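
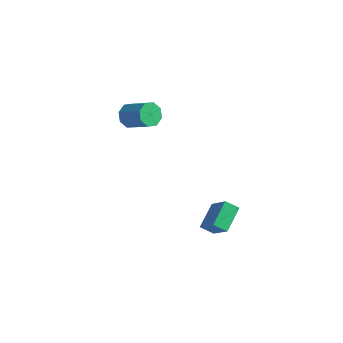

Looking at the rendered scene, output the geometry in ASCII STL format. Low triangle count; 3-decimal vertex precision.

solid 
facet normal -0.555 0.321 -0.768
outer loop
vertex 2.582 -2.884 -4.532
vertex 2.508 -1.512 -3.904
vertex 3.263 -2.664 -4.932
endloop
endfacet
facet normal 0.049 -0.908 -0.416
outer loop
vertex 4.372 -3.308 -3.396
vertex 2.582 -2.884 -4.532
vertex 3.263 -2.664 -4.932
endloop
endfacet
facet normal -0.554 0.322 -0.768
outer loop
vertex 3.263 -2.664 -4.932
vertex 2.508 -1.512 -3.904
vertex 3.19 -1.293 -4.304
endloop
endfacet
facet normal 0.831 0.268 -0.488
outer loop
vertex 3.19 -1.293 -4.304
vertex 4.372 -3.308 -3.396
vertex 3.263 -2.664 -4.932
endloop
endfacet
facet normal -0.831 -0.268 0.488
outer loop
vertex 2.582 -2.884 -4.532
vertex 3.617 -2.156 -2.368
vertex 2.508 -1.512 -3.904
endloop
endfacet
facet normal 0.048 -0.908 -0.415
outer loop
vertex 3.69 -3.527 -2.996
vertex 2.582 -2.884 -4.532
vertex 4.372 -3.308 -3.396
endloop
endfacet
facet normal -0.831 -0.268 0.488
outer loop
vertex 3.69 -3.527 -2.996
vertex 3.617 -2.156 -2.368
vertex 2.582 -2.884 -4.532
endloop
endfacet
facet normal -0.048 0.908 0.415
outer loop
vertex 2.508 -1.512 -3.904
vertex 3.617 -2.156 -2.368
vertex 3.19 -1.293 -4.304
endloop
endfacet
facet normal 0.831 0.268 -0.487
outer loop
vertex 4.298 -1.936 -2.768
vertex 4.372 -3.308 -3.396
vertex 3.19 -1.293 -4.304
endloop
endfacet
facet normal -0.049 0.908 0.416
outer loop
vertex 3.19 -1.293 -4.304
vertex 3.617 -2.156 -2.368
vertex 4.298 -1.936 -2.768
endloop
endfacet
facet normal 0.554 -0.322 0.768
outer loop
vertex 4.298 -1.936 -2.768
vertex 3.69 -3.527 -2.996
vertex 4.372 -3.308 -3.396
endloop
endfacet
facet normal 0.555 -0.322 0.767
outer loop
vertex 3.617 -2.156 -2.368
vertex 3.69 -3.527 -2.996
vertex 4.298 -1.936 -2.768
endloop
endfacet
facet normal -0.800 0.120 -0.588
outer loop
vertex -3.386 1.326 -2.253
vertex -3.798 0.896 -1.781
vertex -3.645 1.639 -1.837
endloop
endfacet
facet normal 0.403 0.834 -0.377
outer loop
vertex -3.386 1.326 -2.253
vertex -3.645 1.639 -1.837
vertex -1.97 1.113 -1.212
endloop
endfacet
facet normal 0.403 0.834 -0.377
outer loop
vertex -1.97 1.113 -1.212
vertex -3.645 1.639 -1.837
vertex -2.229 1.426 -0.796
endloop
endfacet
facet normal 0.800 -0.120 0.588
outer loop
vertex -1.97 1.113 -1.212
vertex -2.229 1.426 -0.796
vertex -2.382 0.684 -0.739
endloop
endfacet
facet normal -0.799 0.120 -0.589
outer loop
vertex -3.645 1.639 -1.837
vertex -3.798 0.896 -1.781
vertex -3.994 1.517 -1.388
endloop
endfacet
facet normal -0.030 0.970 0.240
outer loop
vertex -3.645 1.639 -1.837
vertex -3.994 1.517 -1.388
vertex -2.229 1.426 -0.796
endloop
endfacet
facet normal -0.030 0.970 0.240
outer loop
vertex -2.229 1.426 -0.796
vertex -3.994 1.517 -1.388
vertex -2.578 1.304 -0.346
endloop
endfacet
facet normal 0.800 -0.120 0.588
outer loop
vertex -2.229 1.426 -0.796
vertex -2.578 1.304 -0.346
vertex -2.382 0.684 -0.739
endloop
endfacet
facet normal -0.800 0.120 -0.588
outer loop
vertex -3.994 1.517 -1.388
vertex -3.798 0.896 -1.781
vertex -4.228 1.031 -1.169
endloop
endfacet
facet normal -0.446 0.537 0.716
outer loop
vertex -3.994 1.517 -1.388
vertex -4.228 1.031 -1.169
vertex -2.578 1.304 -0.346
endloop
endfacet
facet normal -0.446 0.538 0.715
outer loop
vertex -2.578 1.304 -0.346
vertex -4.228 1.031 -1.169
vertex -2.812 0.819 -0.127
endloop
endfacet
facet normal 0.800 -0.120 0.588
outer loop
vertex -2.578 1.304 -0.346
vertex -2.812 0.819 -0.127
vertex -2.382 0.684 -0.739
endloop
endfacet
facet normal -0.800 0.119 -0.588
outer loop
vertex -4.228 1.031 -1.169
vertex -3.798 0.896 -1.781
vertex -4.21 0.467 -1.308
endloop
endfacet
facet normal -0.600 -0.209 0.772
outer loop
vertex -4.228 1.031 -1.169
vertex -4.21 0.467 -1.308
vertex -2.812 0.819 -0.127
endloop
endfacet
facet normal -0.599 -0.210 0.772
outer loop
vertex -2.812 0.819 -0.127
vertex -4.21 0.467 -1.308
vertex -2.794 0.254 -0.267
endloop
endfacet
facet normal 0.800 -0.120 0.588
outer loop
vertex -2.812 0.819 -0.127
vertex -2.794 0.254 -0.267
vertex -2.382 0.684 -0.739
endloop
endfacet
facet normal -0.800 0.120 -0.588
outer loop
vertex -4.21 0.467 -1.308
vertex -3.798 0.896 -1.781
vertex -3.951 0.154 -1.724
endloop
endfacet
facet normal -0.403 -0.834 0.377
outer loop
vertex -4.21 0.467 -1.308
vertex -3.951 0.154 -1.724
vertex -2.794 0.254 -0.267
endloop
endfacet
facet normal -0.403 -0.834 0.377
outer loop
vertex -2.794 0.254 -0.267
vertex -3.951 0.154 -1.724
vertex -2.535 -0.059 -0.683
endloop
endfacet
facet normal 0.800 -0.120 0.588
outer loop
vertex -2.794 0.254 -0.267
vertex -2.535 -0.059 -0.683
vertex -2.382 0.684 -0.739
endloop
endfacet
facet normal -0.800 0.120 -0.588
outer loop
vertex -3.951 0.154 -1.724
vertex -3.798 0.896 -1.781
vertex -3.602 0.276 -2.174
endloop
endfacet
facet normal 0.030 -0.970 -0.240
outer loop
vertex -3.951 0.154 -1.724
vertex -3.602 0.276 -2.174
vertex -2.535 -0.059 -0.683
endloop
endfacet
facet normal 0.031 -0.970 -0.240
outer loop
vertex -2.535 -0.059 -0.683
vertex -3.602 0.276 -2.174
vertex -2.186 0.063 -1.132
endloop
endfacet
facet normal 0.799 -0.120 0.589
outer loop
vertex -2.535 -0.059 -0.683
vertex -2.186 0.063 -1.132
vertex -2.382 0.684 -0.739
endloop
endfacet
facet normal -0.800 0.120 -0.588
outer loop
vertex -3.602 0.276 -2.174
vertex -3.798 0.896 -1.781
vertex -3.368 0.761 -2.393
endloop
endfacet
facet normal 0.446 -0.538 -0.716
outer loop
vertex -3.602 0.276 -2.174
vertex -3.368 0.761 -2.393
vertex -2.186 0.063 -1.132
endloop
endfacet
facet normal 0.446 -0.537 -0.716
outer loop
vertex -2.186 0.063 -1.132
vertex -3.368 0.761 -2.393
vertex -1.952 0.549 -1.351
endloop
endfacet
facet normal 0.800 -0.120 0.588
outer loop
vertex -2.186 0.063 -1.132
vertex -1.952 0.549 -1.351
vertex -2.382 0.684 -0.739
endloop
endfacet
facet normal -0.800 0.120 -0.588
outer loop
vertex -3.368 0.761 -2.393
vertex -3.798 0.896 -1.781
vertex -3.386 1.326 -2.253
endloop
endfacet
facet normal 0.600 0.210 -0.772
outer loop
vertex -3.368 0.761 -2.393
vertex -3.386 1.326 -2.253
vertex -1.952 0.549 -1.351
endloop
endfacet
facet normal 0.599 0.210 -0.773
outer loop
vertex -1.952 0.549 -1.351
vertex -3.386 1.326 -2.253
vertex -1.97 1.113 -1.212
endloop
endfacet
facet normal 0.800 -0.119 0.588
outer loop
vertex -1.952 0.549 -1.351
vertex -1.97 1.113 -1.212
vertex -2.382 0.684 -0.739
endloop
endfacet

endsolid


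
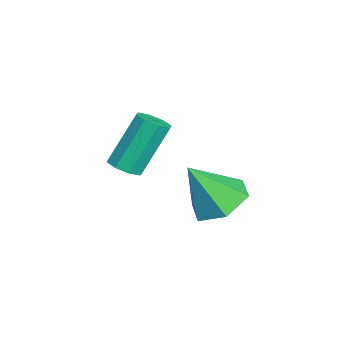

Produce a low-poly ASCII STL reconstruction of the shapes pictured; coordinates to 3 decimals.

solid 
facet normal 0.263 -0.425 -0.866
outer loop
vertex 1.102 -0.161 -2.345
vertex 0.485 -0.339 -2.445
vertex 0.842 0.183 -2.593
endloop
endfacet
facet normal 0.811 0.584 -0.040
outer loop
vertex 1.102 -0.161 -2.345
vertex 0.842 0.183 -2.593
vertex 0.532 0.758 -0.475
endloop
endfacet
facet normal 0.811 0.584 -0.040
outer loop
vertex 0.532 0.758 -0.475
vertex 0.842 0.183 -2.593
vertex 0.272 1.102 -0.723
endloop
endfacet
facet normal -0.264 0.425 0.866
outer loop
vertex 0.532 0.758 -0.475
vertex 0.272 1.102 -0.723
vertex -0.085 0.579 -0.575
endloop
endfacet
facet normal 0.263 -0.425 -0.866
outer loop
vertex 0.842 0.183 -2.593
vertex 0.485 -0.339 -2.445
vertex 0.373 0.221 -2.754
endloop
endfacet
facet normal 0.204 0.902 -0.381
outer loop
vertex 0.842 0.183 -2.593
vertex 0.373 0.221 -2.754
vertex 0.272 1.102 -0.723
endloop
endfacet
facet normal 0.205 0.902 -0.381
outer loop
vertex 0.272 1.102 -0.723
vertex 0.373 0.221 -2.754
vertex -0.197 1.14 -0.885
endloop
endfacet
facet normal -0.264 0.425 0.865
outer loop
vertex 0.272 1.102 -0.723
vertex -0.197 1.14 -0.885
vertex -0.085 0.579 -0.575
endloop
endfacet
facet normal 0.265 -0.425 -0.866
outer loop
vertex 0.373 0.221 -2.754
vertex 0.485 -0.339 -2.445
vertex -0.03 -0.069 -2.735
endloop
endfacet
facet normal -0.521 0.692 -0.499
outer loop
vertex 0.373 0.221 -2.754
vertex -0.03 -0.069 -2.735
vertex -0.197 1.14 -0.885
endloop
endfacet
facet normal -0.523 0.691 -0.499
outer loop
vertex -0.197 1.14 -0.885
vertex -0.03 -0.069 -2.735
vertex -0.601 0.849 -0.865
endloop
endfacet
facet normal -0.264 0.426 0.866
outer loop
vertex -0.197 1.14 -0.885
vertex -0.601 0.849 -0.865
vertex -0.085 0.579 -0.575
endloop
endfacet
facet normal 0.264 -0.426 -0.865
outer loop
vertex -0.03 -0.069 -2.735
vertex 0.485 -0.339 -2.445
vertex -0.132 -0.518 -2.545
endloop
endfacet
facet normal -0.943 0.076 -0.325
outer loop
vertex -0.03 -0.069 -2.735
vertex -0.132 -0.518 -2.545
vertex -0.601 0.849 -0.865
endloop
endfacet
facet normal -0.943 0.075 -0.324
outer loop
vertex -0.601 0.849 -0.865
vertex -0.132 -0.518 -2.545
vertex -0.702 0.401 -0.675
endloop
endfacet
facet normal -0.263 0.426 0.865
outer loop
vertex -0.601 0.849 -0.865
vertex -0.702 0.401 -0.675
vertex -0.085 0.579 -0.575
endloop
endfacet
facet normal 0.264 -0.425 -0.866
outer loop
vertex -0.132 -0.518 -2.545
vertex 0.485 -0.339 -2.445
vertex 0.128 -0.862 -2.297
endloop
endfacet
facet normal -0.811 -0.584 0.040
outer loop
vertex -0.132 -0.518 -2.545
vertex 0.128 -0.862 -2.297
vertex -0.702 0.401 -0.675
endloop
endfacet
facet normal -0.811 -0.584 0.040
outer loop
vertex -0.702 0.401 -0.675
vertex 0.128 -0.862 -2.297
vertex -0.442 0.057 -0.427
endloop
endfacet
facet normal -0.263 0.425 0.866
outer loop
vertex -0.702 0.401 -0.675
vertex -0.442 0.057 -0.427
vertex -0.085 0.579 -0.575
endloop
endfacet
facet normal 0.264 -0.425 -0.865
outer loop
vertex 0.128 -0.862 -2.297
vertex 0.485 -0.339 -2.445
vertex 0.597 -0.9 -2.135
endloop
endfacet
facet normal -0.205 -0.902 0.381
outer loop
vertex 0.128 -0.862 -2.297
vertex 0.597 -0.9 -2.135
vertex -0.442 0.057 -0.427
endloop
endfacet
facet normal -0.204 -0.902 0.381
outer loop
vertex -0.442 0.057 -0.427
vertex 0.597 -0.9 -2.135
vertex 0.027 0.019 -0.266
endloop
endfacet
facet normal -0.263 0.425 0.866
outer loop
vertex -0.442 0.057 -0.427
vertex 0.027 0.019 -0.266
vertex -0.085 0.579 -0.575
endloop
endfacet
facet normal 0.264 -0.426 -0.866
outer loop
vertex 0.597 -0.9 -2.135
vertex 0.485 -0.339 -2.445
vertex 1.001 -0.609 -2.155
endloop
endfacet
facet normal 0.523 -0.691 0.499
outer loop
vertex 0.597 -0.9 -2.135
vertex 1.001 -0.609 -2.155
vertex 0.027 0.019 -0.266
endloop
endfacet
facet normal 0.522 -0.692 0.499
outer loop
vertex 0.027 0.019 -0.266
vertex 1.001 -0.609 -2.155
vertex 0.43 0.309 -0.285
endloop
endfacet
facet normal -0.265 0.425 0.866
outer loop
vertex 0.027 0.019 -0.266
vertex 0.43 0.309 -0.285
vertex -0.085 0.579 -0.575
endloop
endfacet
facet normal 0.263 -0.426 -0.865
outer loop
vertex 1.001 -0.609 -2.155
vertex 0.485 -0.339 -2.445
vertex 1.102 -0.161 -2.345
endloop
endfacet
facet normal 0.943 -0.075 0.325
outer loop
vertex 1.001 -0.609 -2.155
vertex 1.102 -0.161 -2.345
vertex 0.43 0.309 -0.285
endloop
endfacet
facet normal 0.943 -0.077 0.325
outer loop
vertex 0.43 0.309 -0.285
vertex 1.102 -0.161 -2.345
vertex 0.532 0.758 -0.475
endloop
endfacet
facet normal -0.264 0.426 0.865
outer loop
vertex 0.43 0.309 -0.285
vertex 0.532 0.758 -0.475
vertex -0.085 0.579 -0.575
endloop
endfacet
facet normal -0.124 0.525 -0.842
outer loop
vertex 4.514 2.952 -2.037
vertex 3.473 2.756 -2.006
vertex 3.865 3.617 -1.527
endloop
endfacet
facet normal 0.757 0.288 0.587
outer loop
vertex 4.514 2.952 -2.037
vertex 3.865 3.617 -1.527
vertex 3.707 1.764 -0.414
endloop
endfacet
facet normal -0.124 0.525 -0.842
outer loop
vertex 3.865 3.617 -1.527
vertex 3.473 2.756 -2.006
vertex 2.824 3.421 -1.496
endloop
endfacet
facet normal -0.072 0.518 0.852
outer loop
vertex 3.865 3.617 -1.527
vertex 2.824 3.421 -1.496
vertex 3.707 1.764 -0.414
endloop
endfacet
facet normal -0.124 0.525 -0.842
outer loop
vertex 2.824 3.421 -1.496
vertex 3.473 2.756 -2.006
vertex 2.432 2.56 -1.975
endloop
endfacet
facet normal -0.774 0.001 0.633
outer loop
vertex 2.824 3.421 -1.496
vertex 2.432 2.56 -1.975
vertex 3.707 1.764 -0.414
endloop
endfacet
facet normal -0.124 0.525 -0.842
outer loop
vertex 2.432 2.56 -1.975
vertex 3.473 2.756 -2.006
vertex 3.081 1.895 -2.485
endloop
endfacet
facet normal -0.648 -0.747 0.149
outer loop
vertex 2.432 2.56 -1.975
vertex 3.081 1.895 -2.485
vertex 3.707 1.764 -0.414
endloop
endfacet
facet normal -0.124 0.525 -0.842
outer loop
vertex 3.081 1.895 -2.485
vertex 3.473 2.756 -2.006
vertex 4.123 2.091 -2.516
endloop
endfacet
facet normal 0.180 -0.977 -0.116
outer loop
vertex 3.081 1.895 -2.485
vertex 4.123 2.091 -2.516
vertex 3.707 1.764 -0.414
endloop
endfacet
facet normal -0.124 0.525 -0.842
outer loop
vertex 4.123 2.091 -2.516
vertex 3.473 2.756 -2.006
vertex 4.514 2.952 -2.037
endloop
endfacet
facet normal 0.883 -0.458 0.103
outer loop
vertex 4.123 2.091 -2.516
vertex 4.514 2.952 -2.037
vertex 3.707 1.764 -0.414
endloop
endfacet

endsolid


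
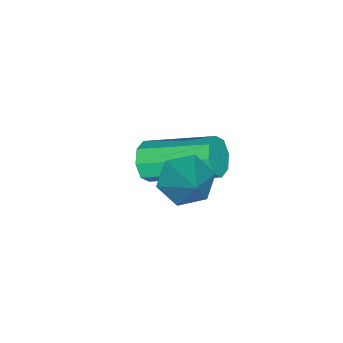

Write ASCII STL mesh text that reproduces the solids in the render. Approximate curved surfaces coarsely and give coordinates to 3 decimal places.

solid 
facet normal 0.228 -0.898 -0.377
outer loop
vertex 0.525 -2.497 -1.922
vertex 0.213 -2.761 -1.482
vertex 0.084 -2.562 -2.034
endloop
endfacet
facet normal 0.165 0.417 -0.894
outer loop
vertex 0.525 -2.497 -1.922
vertex 0.084 -2.562 -2.034
vertex 0.06 -0.675 -1.157
endloop
endfacet
facet normal 0.165 0.417 -0.894
outer loop
vertex 0.06 -0.675 -1.157
vertex 0.084 -2.562 -2.034
vertex -0.381 -0.74 -1.269
endloop
endfacet
facet normal -0.228 0.898 0.377
outer loop
vertex 0.06 -0.675 -1.157
vertex -0.381 -0.74 -1.269
vertex -0.253 -0.939 -0.718
endloop
endfacet
facet normal 0.229 -0.897 -0.377
outer loop
vertex 0.084 -2.562 -2.034
vertex 0.213 -2.761 -1.482
vertex -0.281 -2.744 -1.823
endloop
endfacet
facet normal -0.562 0.194 -0.804
outer loop
vertex 0.084 -2.562 -2.034
vertex -0.281 -2.744 -1.823
vertex -0.381 -0.74 -1.269
endloop
endfacet
facet normal -0.562 0.194 -0.804
outer loop
vertex -0.381 -0.74 -1.269
vertex -0.281 -2.744 -1.823
vertex -0.746 -0.922 -1.058
endloop
endfacet
facet normal -0.229 0.897 0.377
outer loop
vertex -0.381 -0.74 -1.269
vertex -0.746 -0.922 -1.058
vertex -0.253 -0.939 -0.718
endloop
endfacet
facet normal 0.230 -0.897 -0.378
outer loop
vertex -0.281 -2.744 -1.823
vertex 0.213 -2.761 -1.482
vertex -0.357 -2.936 -1.413
endloop
endfacet
facet normal -0.959 -0.142 -0.244
outer loop
vertex -0.281 -2.744 -1.823
vertex -0.357 -2.936 -1.413
vertex -0.746 -0.922 -1.058
endloop
endfacet
facet normal -0.959 -0.142 -0.244
outer loop
vertex -0.746 -0.922 -1.058
vertex -0.357 -2.936 -1.413
vertex -0.822 -1.114 -0.648
endloop
endfacet
facet normal -0.229 0.897 0.378
outer loop
vertex -0.746 -0.922 -1.058
vertex -0.822 -1.114 -0.648
vertex -0.253 -0.939 -0.718
endloop
endfacet
facet normal 0.230 -0.898 -0.376
outer loop
vertex -0.357 -2.936 -1.413
vertex 0.213 -2.761 -1.482
vertex -0.1 -3.025 -1.043
endloop
endfacet
facet normal -0.796 -0.395 0.458
outer loop
vertex -0.357 -2.936 -1.413
vertex -0.1 -3.025 -1.043
vertex -0.822 -1.114 -0.648
endloop
endfacet
facet normal -0.796 -0.395 0.458
outer loop
vertex -0.822 -1.114 -0.648
vertex -0.1 -3.025 -1.043
vertex -0.565 -1.203 -0.278
endloop
endfacet
facet normal -0.230 0.898 0.376
outer loop
vertex -0.822 -1.114 -0.648
vertex -0.565 -1.203 -0.278
vertex -0.253 -0.939 -0.718
endloop
endfacet
facet normal 0.228 -0.898 -0.377
outer loop
vertex -0.1 -3.025 -1.043
vertex 0.213 -2.761 -1.482
vertex 0.341 -2.96 -0.931
endloop
endfacet
facet normal -0.165 -0.417 0.894
outer loop
vertex -0.1 -3.025 -1.043
vertex 0.341 -2.96 -0.931
vertex -0.565 -1.203 -0.278
endloop
endfacet
facet normal -0.165 -0.417 0.894
outer loop
vertex -0.565 -1.203 -0.278
vertex 0.341 -2.96 -0.931
vertex -0.124 -1.138 -0.166
endloop
endfacet
facet normal -0.228 0.898 0.377
outer loop
vertex -0.565 -1.203 -0.278
vertex -0.124 -1.138 -0.166
vertex -0.253 -0.939 -0.718
endloop
endfacet
facet normal 0.229 -0.897 -0.377
outer loop
vertex 0.341 -2.96 -0.931
vertex 0.213 -2.761 -1.482
vertex 0.706 -2.778 -1.142
endloop
endfacet
facet normal 0.562 -0.194 0.804
outer loop
vertex 0.341 -2.96 -0.931
vertex 0.706 -2.778 -1.142
vertex -0.124 -1.138 -0.166
endloop
endfacet
facet normal 0.562 -0.194 0.804
outer loop
vertex -0.124 -1.138 -0.166
vertex 0.706 -2.778 -1.142
vertex 0.241 -0.956 -0.377
endloop
endfacet
facet normal -0.229 0.897 0.377
outer loop
vertex -0.124 -1.138 -0.166
vertex 0.241 -0.956 -0.377
vertex -0.253 -0.939 -0.718
endloop
endfacet
facet normal 0.229 -0.897 -0.378
outer loop
vertex 0.706 -2.778 -1.142
vertex 0.213 -2.761 -1.482
vertex 0.782 -2.586 -1.552
endloop
endfacet
facet normal 0.959 0.142 0.244
outer loop
vertex 0.706 -2.778 -1.142
vertex 0.782 -2.586 -1.552
vertex 0.241 -0.956 -0.377
endloop
endfacet
facet normal 0.959 0.142 0.244
outer loop
vertex 0.241 -0.956 -0.377
vertex 0.782 -2.586 -1.552
vertex 0.317 -0.764 -0.787
endloop
endfacet
facet normal -0.230 0.897 0.378
outer loop
vertex 0.241 -0.956 -0.377
vertex 0.317 -0.764 -0.787
vertex -0.253 -0.939 -0.718
endloop
endfacet
facet normal 0.230 -0.898 -0.376
outer loop
vertex 0.782 -2.586 -1.552
vertex 0.213 -2.761 -1.482
vertex 0.525 -2.497 -1.922
endloop
endfacet
facet normal 0.796 0.395 -0.458
outer loop
vertex 0.782 -2.586 -1.552
vertex 0.525 -2.497 -1.922
vertex 0.317 -0.764 -0.787
endloop
endfacet
facet normal 0.796 0.395 -0.458
outer loop
vertex 0.317 -0.764 -0.787
vertex 0.525 -2.497 -1.922
vertex 0.06 -0.675 -1.157
endloop
endfacet
facet normal -0.230 0.898 0.376
outer loop
vertex 0.317 -0.764 -0.787
vertex 0.06 -0.675 -1.157
vertex -0.253 -0.939 -0.718
endloop
endfacet
facet normal -0.580 -0.498 -0.645
outer loop
vertex 2.745 -0.404 0.477
vertex 2.234 -0.461 0.981
vertex 2.241 0.106 0.537
endloop
endfacet
facet normal 0.597 0.646 -0.475
outer loop
vertex 2.745 -0.404 0.477
vertex 2.241 0.106 0.537
vertex 3.166 0.341 2.019
endloop
endfacet
facet normal -0.579 -0.498 -0.646
outer loop
vertex 2.241 0.106 0.537
vertex 2.234 -0.461 0.981
vertex 1.729 0.049 1.04
endloop
endfacet
facet normal -0.163 0.985 -0.054
outer loop
vertex 2.241 0.106 0.537
vertex 1.729 0.049 1.04
vertex 3.166 0.341 2.019
endloop
endfacet
facet normal -0.579 -0.499 -0.645
outer loop
vertex 1.729 0.049 1.04
vertex 2.234 -0.461 0.981
vertex 1.722 -0.517 1.484
endloop
endfacet
facet normal -0.551 0.519 0.653
outer loop
vertex 1.729 0.049 1.04
vertex 1.722 -0.517 1.484
vertex 3.166 0.341 2.019
endloop
endfacet
facet normal -0.580 -0.497 -0.645
outer loop
vertex 1.722 -0.517 1.484
vertex 2.234 -0.461 0.981
vertex 2.226 -1.028 1.425
endloop
endfacet
facet normal -0.179 -0.285 0.941
outer loop
vertex 1.722 -0.517 1.484
vertex 2.226 -1.028 1.425
vertex 3.166 0.341 2.019
endloop
endfacet
facet normal -0.580 -0.497 -0.645
outer loop
vertex 2.226 -1.028 1.425
vertex 2.234 -0.461 0.981
vertex 2.738 -0.971 0.921
endloop
endfacet
facet normal 0.582 -0.625 0.520
outer loop
vertex 2.226 -1.028 1.425
vertex 2.738 -0.971 0.921
vertex 3.166 0.341 2.019
endloop
endfacet
facet normal -0.580 -0.498 -0.645
outer loop
vertex 2.738 -0.971 0.921
vertex 2.234 -0.461 0.981
vertex 2.745 -0.404 0.477
endloop
endfacet
facet normal 0.969 -0.159 -0.188
outer loop
vertex 2.738 -0.971 0.921
vertex 2.745 -0.404 0.477
vertex 3.166 0.341 2.019
endloop
endfacet

endsolid


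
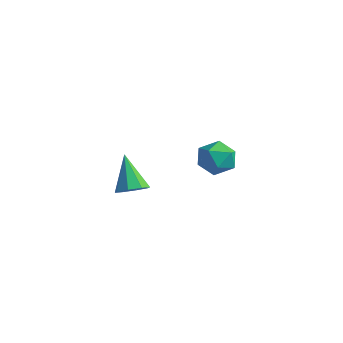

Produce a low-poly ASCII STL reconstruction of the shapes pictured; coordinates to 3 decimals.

solid 
facet normal 0.526 -0.215 -0.823
outer loop
vertex -1.7 -3.063 -2.94
vertex -2.413 -3.038 -3.402
vertex -1.823 -2.469 -3.174
endloop
endfacet
facet normal 0.595 0.398 0.698
outer loop
vertex -1.7 -3.063 -2.94
vertex -1.823 -2.469 -3.174
vertex -3.527 -2.582 -1.658
endloop
endfacet
facet normal 0.526 -0.215 -0.823
outer loop
vertex -1.823 -2.469 -3.174
vertex -2.413 -3.038 -3.402
vertex -2.292 -2.208 -3.542
endloop
endfacet
facet normal 0.241 0.910 0.338
outer loop
vertex -1.823 -2.469 -3.174
vertex -2.292 -2.208 -3.542
vertex -3.527 -2.582 -1.658
endloop
endfacet
facet normal 0.526 -0.215 -0.822
outer loop
vertex -2.292 -2.208 -3.542
vertex -2.413 -3.038 -3.402
vertex -2.831 -2.433 -3.828
endloop
endfacet
facet normal -0.361 0.931 -0.052
outer loop
vertex -2.292 -2.208 -3.542
vertex -2.831 -2.433 -3.828
vertex -3.527 -2.582 -1.658
endloop
endfacet
facet normal 0.527 -0.215 -0.822
outer loop
vertex -2.831 -2.433 -3.828
vertex -2.413 -3.038 -3.402
vertex -3.125 -3.012 -3.865
endloop
endfacet
facet normal -0.858 0.451 -0.244
outer loop
vertex -2.831 -2.433 -3.828
vertex -3.125 -3.012 -3.865
vertex -3.527 -2.582 -1.658
endloop
endfacet
facet normal 0.527 -0.216 -0.822
outer loop
vertex -3.125 -3.012 -3.865
vertex -2.413 -3.038 -3.402
vertex -3.002 -3.606 -3.63
endloop
endfacet
facet normal -0.960 -0.249 -0.126
outer loop
vertex -3.125 -3.012 -3.865
vertex -3.002 -3.606 -3.63
vertex -3.527 -2.582 -1.658
endloop
endfacet
facet normal 0.525 -0.214 -0.824
outer loop
vertex -3.002 -3.606 -3.63
vertex -2.413 -3.038 -3.402
vertex -2.533 -3.867 -3.263
endloop
endfacet
facet normal -0.606 -0.760 0.234
outer loop
vertex -3.002 -3.606 -3.63
vertex -2.533 -3.867 -3.263
vertex -3.527 -2.582 -1.658
endloop
endfacet
facet normal 0.526 -0.214 -0.823
outer loop
vertex -2.533 -3.867 -3.263
vertex -2.413 -3.038 -3.402
vertex -1.994 -3.643 -2.977
endloop
endfacet
facet normal -0.005 -0.782 0.623
outer loop
vertex -2.533 -3.867 -3.263
vertex -1.994 -3.643 -2.977
vertex -3.527 -2.582 -1.658
endloop
endfacet
facet normal 0.526 -0.214 -0.823
outer loop
vertex -1.994 -3.643 -2.977
vertex -2.413 -3.038 -3.402
vertex -1.7 -3.063 -2.94
endloop
endfacet
facet normal 0.493 -0.302 0.816
outer loop
vertex -1.994 -3.643 -2.977
vertex -1.7 -3.063 -2.94
vertex -3.527 -2.582 -1.658
endloop
endfacet
facet normal -0.327 0.811 0.485
outer loop
vertex -4.194 3.746 -3.823
vertex -3.586 3.453 -2.923
vertex -3.135 4.11 -3.718
endloop
endfacet
facet normal -0.298 0.929 -0.218
outer loop
vertex -4.194 3.746 -3.823
vertex -3.135 4.11 -3.718
vertex -3.511 3.755 -4.717
endloop
endfacet
facet normal -0.713 0.446 -0.541
outer loop
vertex -4.194 3.746 -3.823
vertex -3.511 3.755 -4.717
vertex -4.194 2.878 -4.539
endloop
endfacet
facet normal -0.999 0.030 -0.036
outer loop
vertex -4.194 3.746 -3.823
vertex -4.194 2.878 -4.539
vertex -4.24 2.692 -3.431
endloop
endfacet
facet normal -0.761 0.255 0.597
outer loop
vertex -4.194 3.746 -3.823
vertex -4.24 2.692 -3.431
vertex -3.586 3.453 -2.923
endloop
endfacet
facet normal 0.374 0.820 -0.432
outer loop
vertex -3.511 3.755 -4.717
vertex -3.135 4.11 -3.718
vertex -2.48 3.468 -4.369
endloop
endfacet
facet normal 0.326 0.629 0.705
outer loop
vertex -3.135 4.11 -3.718
vertex -3.586 3.453 -2.923
vertex -2.526 3.282 -3.261
endloop
endfacet
facet normal -0.375 -0.270 0.887
outer loop
vertex -3.586 3.453 -2.923
vertex -4.24 2.692 -3.431
vertex -3.209 2.405 -3.083
endloop
endfacet
facet normal -0.760 -0.635 -0.138
outer loop
vertex -4.24 2.692 -3.431
vertex -4.194 2.878 -4.539
vertex -3.585 2.05 -4.082
endloop
endfacet
facet normal -0.298 0.038 -0.954
outer loop
vertex -4.194 2.878 -4.539
vertex -3.511 3.755 -4.717
vertex -3.134 2.707 -4.877
endloop
endfacet
facet normal 0.999 -0.030 0.036
outer loop
vertex -2.526 2.414 -3.977
vertex -2.48 3.468 -4.369
vertex -2.526 3.282 -3.261
endloop
endfacet
facet normal 0.713 -0.446 0.541
outer loop
vertex -2.526 2.414 -3.977
vertex -2.526 3.282 -3.261
vertex -3.209 2.405 -3.083
endloop
endfacet
facet normal 0.298 -0.929 0.218
outer loop
vertex -2.526 2.414 -3.977
vertex -3.209 2.405 -3.083
vertex -3.585 2.05 -4.082
endloop
endfacet
facet normal 0.327 -0.811 -0.485
outer loop
vertex -2.526 2.414 -3.977
vertex -3.585 2.05 -4.082
vertex -3.134 2.707 -4.877
endloop
endfacet
facet normal 0.761 -0.255 -0.597
outer loop
vertex -2.526 2.414 -3.977
vertex -3.134 2.707 -4.877
vertex -2.48 3.468 -4.369
endloop
endfacet
facet normal 0.760 0.635 0.138
outer loop
vertex -2.526 3.282 -3.261
vertex -2.48 3.468 -4.369
vertex -3.135 4.11 -3.718
endloop
endfacet
facet normal 0.298 -0.038 0.954
outer loop
vertex -3.209 2.405 -3.083
vertex -2.526 3.282 -3.261
vertex -3.586 3.453 -2.923
endloop
endfacet
facet normal -0.374 -0.820 0.432
outer loop
vertex -3.585 2.05 -4.082
vertex -3.209 2.405 -3.083
vertex -4.24 2.692 -3.431
endloop
endfacet
facet normal -0.326 -0.629 -0.705
outer loop
vertex -3.134 2.707 -4.877
vertex -3.585 2.05 -4.082
vertex -4.194 2.878 -4.539
endloop
endfacet
facet normal 0.375 0.270 -0.887
outer loop
vertex -2.48 3.468 -4.369
vertex -3.134 2.707 -4.877
vertex -3.511 3.755 -4.717
endloop
endfacet

endsolid


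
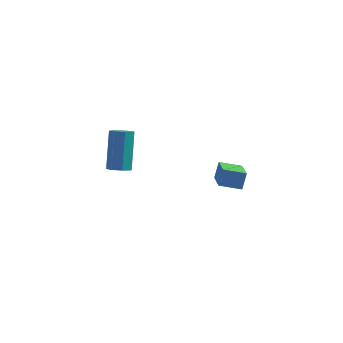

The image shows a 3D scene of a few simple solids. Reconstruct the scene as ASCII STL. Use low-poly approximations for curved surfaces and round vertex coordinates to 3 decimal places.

solid 
facet normal 0.095 -0.417 -0.904
outer loop
vertex -2.291 1.316 2.041
vertex -2.836 1.344 1.971
vertex -2.453 1.717 1.839
endloop
endfacet
facet normal 0.936 0.347 -0.062
outer loop
vertex -2.291 1.316 2.041
vertex -2.453 1.717 1.839
vertex -2.479 2.147 3.839
endloop
endfacet
facet normal 0.935 0.349 -0.063
outer loop
vertex -2.479 2.147 3.839
vertex -2.453 1.717 1.839
vertex -2.642 2.548 3.637
endloop
endfacet
facet normal -0.094 0.417 0.904
outer loop
vertex -2.479 2.147 3.839
vertex -2.642 2.548 3.637
vertex -3.024 2.176 3.769
endloop
endfacet
facet normal 0.095 -0.418 -0.904
outer loop
vertex -2.453 1.717 1.839
vertex -2.836 1.344 1.971
vertex -2.903 1.837 1.736
endloop
endfacet
facet normal 0.318 0.873 -0.370
outer loop
vertex -2.453 1.717 1.839
vertex -2.903 1.837 1.736
vertex -2.642 2.548 3.637
endloop
endfacet
facet normal 0.318 0.873 -0.370
outer loop
vertex -2.642 2.548 3.637
vertex -2.903 1.837 1.736
vertex -3.092 2.668 3.534
endloop
endfacet
facet normal -0.095 0.418 0.903
outer loop
vertex -2.642 2.548 3.637
vertex -3.092 2.668 3.534
vertex -3.024 2.176 3.769
endloop
endfacet
facet normal 0.095 -0.418 -0.904
outer loop
vertex -2.903 1.837 1.736
vertex -2.836 1.344 1.971
vertex -3.303 1.586 1.81
endloop
endfacet
facet normal -0.539 0.741 -0.399
outer loop
vertex -2.903 1.837 1.736
vertex -3.303 1.586 1.81
vertex -3.092 2.668 3.534
endloop
endfacet
facet normal -0.539 0.742 -0.400
outer loop
vertex -3.092 2.668 3.534
vertex -3.303 1.586 1.81
vertex -3.491 2.418 3.608
endloop
endfacet
facet normal -0.095 0.418 0.903
outer loop
vertex -3.092 2.668 3.534
vertex -3.491 2.418 3.608
vertex -3.024 2.176 3.769
endloop
endfacet
facet normal 0.095 -0.417 -0.904
outer loop
vertex -3.303 1.586 1.81
vertex -2.836 1.344 1.971
vertex -3.35 1.153 2.005
endloop
endfacet
facet normal -0.991 0.050 -0.127
outer loop
vertex -3.303 1.586 1.81
vertex -3.35 1.153 2.005
vertex -3.491 2.418 3.608
endloop
endfacet
facet normal -0.990 0.052 -0.128
outer loop
vertex -3.491 2.418 3.608
vertex -3.35 1.153 2.005
vertex -3.539 1.985 3.803
endloop
endfacet
facet normal -0.095 0.418 0.904
outer loop
vertex -3.491 2.418 3.608
vertex -3.539 1.985 3.803
vertex -3.024 2.176 3.769
endloop
endfacet
facet normal 0.096 -0.419 -0.903
outer loop
vertex -3.35 1.153 2.005
vertex -2.836 1.344 1.971
vertex -3.011 0.864 2.175
endloop
endfacet
facet normal -0.697 -0.676 0.240
outer loop
vertex -3.35 1.153 2.005
vertex -3.011 0.864 2.175
vertex -3.539 1.985 3.803
endloop
endfacet
facet normal -0.696 -0.677 0.241
outer loop
vertex -3.539 1.985 3.803
vertex -3.011 0.864 2.175
vertex -3.199 1.696 3.973
endloop
endfacet
facet normal -0.096 0.419 0.903
outer loop
vertex -3.539 1.985 3.803
vertex -3.199 1.696 3.973
vertex -3.024 2.176 3.769
endloop
endfacet
facet normal 0.095 -0.419 -0.903
outer loop
vertex -3.011 0.864 2.175
vertex -2.836 1.344 1.971
vertex -2.539 0.937 2.191
endloop
endfacet
facet normal 0.124 -0.896 0.427
outer loop
vertex -3.011 0.864 2.175
vertex -2.539 0.937 2.191
vertex -3.199 1.696 3.973
endloop
endfacet
facet normal 0.122 -0.896 0.427
outer loop
vertex -3.199 1.696 3.973
vertex -2.539 0.937 2.191
vertex -2.728 1.768 3.989
endloop
endfacet
facet normal -0.095 0.418 0.903
outer loop
vertex -3.199 1.696 3.973
vertex -2.728 1.768 3.989
vertex -3.024 2.176 3.769
endloop
endfacet
facet normal 0.094 -0.419 -0.903
outer loop
vertex -2.539 0.937 2.191
vertex -2.836 1.344 1.971
vertex -2.291 1.316 2.041
endloop
endfacet
facet normal 0.849 -0.440 0.293
outer loop
vertex -2.539 0.937 2.191
vertex -2.291 1.316 2.041
vertex -2.728 1.768 3.989
endloop
endfacet
facet normal 0.848 -0.441 0.293
outer loop
vertex -2.728 1.768 3.989
vertex -2.291 1.316 2.041
vertex -2.479 2.147 3.839
endloop
endfacet
facet normal -0.094 0.419 0.903
outer loop
vertex -2.728 1.768 3.989
vertex -2.479 2.147 3.839
vertex -3.024 2.176 3.769
endloop
endfacet
facet normal -0.914 -0.333 0.231
outer loop
vertex 2.369 -0.784 4.205
vertex 1.701 0.689 3.682
vertex 2.29 -1.085 3.458
endloop
endfacet
facet normal 0.393 -0.867 0.308
outer loop
vertex 3.159 -0.769 3.238
vertex 2.369 -0.784 4.205
vertex 2.29 -1.085 3.458
endloop
endfacet
facet normal -0.914 -0.333 0.230
outer loop
vertex 2.29 -1.085 3.458
vertex 1.701 0.689 3.682
vertex 1.622 0.388 2.934
endloop
endfacet
facet normal -0.098 -0.373 -0.923
outer loop
vertex 1.622 0.388 2.934
vertex 3.159 -0.769 3.238
vertex 2.29 -1.085 3.458
endloop
endfacet
facet normal 0.098 0.372 0.923
outer loop
vertex 2.369 -0.784 4.205
vertex 2.57 1.005 3.462
vertex 1.701 0.689 3.682
endloop
endfacet
facet normal 0.393 -0.867 0.307
outer loop
vertex 3.238 -0.468 3.986
vertex 2.369 -0.784 4.205
vertex 3.159 -0.769 3.238
endloop
endfacet
facet normal 0.097 0.372 0.923
outer loop
vertex 3.238 -0.468 3.986
vertex 2.57 1.005 3.462
vertex 2.369 -0.784 4.205
endloop
endfacet
facet normal -0.393 0.867 -0.307
outer loop
vertex 1.701 0.689 3.682
vertex 2.57 1.005 3.462
vertex 1.622 0.388 2.934
endloop
endfacet
facet normal -0.097 -0.372 -0.923
outer loop
vertex 2.491 0.704 2.715
vertex 3.159 -0.769 3.238
vertex 1.622 0.388 2.934
endloop
endfacet
facet normal -0.393 0.867 -0.308
outer loop
vertex 1.622 0.388 2.934
vertex 2.57 1.005 3.462
vertex 2.491 0.704 2.715
endloop
endfacet
facet normal 0.914 0.333 -0.231
outer loop
vertex 2.491 0.704 2.715
vertex 3.238 -0.468 3.986
vertex 3.159 -0.769 3.238
endloop
endfacet
facet normal 0.914 0.333 -0.231
outer loop
vertex 2.57 1.005 3.462
vertex 3.238 -0.468 3.986
vertex 2.491 0.704 2.715
endloop
endfacet

endsolid


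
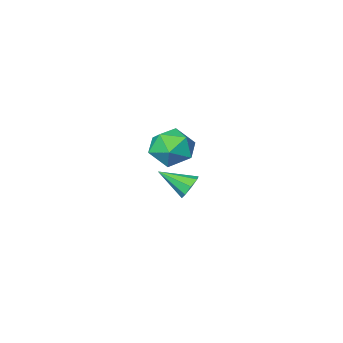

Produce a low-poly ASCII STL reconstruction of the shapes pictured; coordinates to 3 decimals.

solid 
facet normal -0.022 0.958 0.286
outer loop
vertex 2.677 4.017 3.318
vertex 2.732 3.676 4.466
vertex 3.741 3.882 3.853
endloop
endfacet
facet normal 0.290 0.890 -0.352
outer loop
vertex 2.677 4.017 3.318
vertex 3.741 3.882 3.853
vertex 3.58 3.49 2.731
endloop
endfacet
facet normal -0.177 0.581 -0.794
outer loop
vertex 2.677 4.017 3.318
vertex 3.58 3.49 2.731
vertex 2.471 3.042 2.651
endloop
endfacet
facet normal -0.778 0.458 -0.430
outer loop
vertex 2.677 4.017 3.318
vertex 2.471 3.042 2.651
vertex 1.947 3.157 3.723
endloop
endfacet
facet normal -0.682 0.691 0.238
outer loop
vertex 2.677 4.017 3.318
vertex 1.947 3.157 3.723
vertex 2.732 3.676 4.466
endloop
endfacet
facet normal 0.848 0.451 -0.279
outer loop
vertex 3.58 3.49 2.731
vertex 3.741 3.882 3.853
vertex 4.193 2.823 3.517
endloop
endfacet
facet normal 0.343 0.561 0.753
outer loop
vertex 3.741 3.882 3.853
vertex 2.732 3.676 4.466
vertex 3.669 2.938 4.589
endloop
endfacet
facet normal -0.725 0.130 0.676
outer loop
vertex 2.732 3.676 4.466
vertex 1.947 3.157 3.723
vertex 2.56 2.49 4.509
endloop
endfacet
facet normal -0.881 -0.248 -0.404
outer loop
vertex 1.947 3.157 3.723
vertex 2.471 3.042 2.651
vertex 2.399 2.098 3.387
endloop
endfacet
facet normal 0.092 -0.049 -0.995
outer loop
vertex 2.471 3.042 2.651
vertex 3.58 3.49 2.731
vertex 3.408 2.304 2.774
endloop
endfacet
facet normal 0.778 -0.458 0.430
outer loop
vertex 3.463 1.963 3.922
vertex 4.193 2.823 3.517
vertex 3.669 2.938 4.589
endloop
endfacet
facet normal 0.177 -0.581 0.794
outer loop
vertex 3.463 1.963 3.922
vertex 3.669 2.938 4.589
vertex 2.56 2.49 4.509
endloop
endfacet
facet normal -0.290 -0.890 0.352
outer loop
vertex 3.463 1.963 3.922
vertex 2.56 2.49 4.509
vertex 2.399 2.098 3.387
endloop
endfacet
facet normal 0.022 -0.958 -0.286
outer loop
vertex 3.463 1.963 3.922
vertex 2.399 2.098 3.387
vertex 3.408 2.304 2.774
endloop
endfacet
facet normal 0.682 -0.691 -0.238
outer loop
vertex 3.463 1.963 3.922
vertex 3.408 2.304 2.774
vertex 4.193 2.823 3.517
endloop
endfacet
facet normal 0.881 0.248 0.404
outer loop
vertex 3.669 2.938 4.589
vertex 4.193 2.823 3.517
vertex 3.741 3.882 3.853
endloop
endfacet
facet normal -0.092 0.049 0.995
outer loop
vertex 2.56 2.49 4.509
vertex 3.669 2.938 4.589
vertex 2.732 3.676 4.466
endloop
endfacet
facet normal -0.848 -0.451 0.279
outer loop
vertex 2.399 2.098 3.387
vertex 2.56 2.49 4.509
vertex 1.947 3.157 3.723
endloop
endfacet
facet normal -0.343 -0.561 -0.753
outer loop
vertex 3.408 2.304 2.774
vertex 2.399 2.098 3.387
vertex 2.471 3.042 2.651
endloop
endfacet
facet normal 0.725 -0.130 -0.676
outer loop
vertex 4.193 2.823 3.517
vertex 3.408 2.304 2.774
vertex 3.58 3.49 2.731
endloop
endfacet
facet normal -0.626 0.606 -0.491
outer loop
vertex -0.736 -2.428 -3.179
vertex -1.275 -2.523 -2.609
vertex -0.683 -2.017 -2.739
endloop
endfacet
facet normal 0.950 0.164 -0.267
outer loop
vertex -0.736 -2.428 -3.179
vertex -0.683 -2.017 -2.739
vertex -0.105 -3.657 -1.691
endloop
endfacet
facet normal -0.626 0.606 -0.491
outer loop
vertex -0.683 -2.017 -2.739
vertex -1.275 -2.523 -2.609
vertex -0.976 -1.902 -2.223
endloop
endfacet
facet normal 0.797 0.499 0.341
outer loop
vertex -0.683 -2.017 -2.739
vertex -0.976 -1.902 -2.223
vertex -0.105 -3.657 -1.691
endloop
endfacet
facet normal -0.626 0.606 -0.491
outer loop
vertex -0.976 -1.902 -2.223
vertex -1.275 -2.523 -2.609
vertex -1.445 -2.151 -1.933
endloop
endfacet
facet normal 0.310 0.413 0.856
outer loop
vertex -0.976 -1.902 -2.223
vertex -1.445 -2.151 -1.933
vertex -0.105 -3.657 -1.691
endloop
endfacet
facet normal -0.626 0.606 -0.491
outer loop
vertex -1.445 -2.151 -1.933
vertex -1.275 -2.523 -2.609
vertex -1.814 -2.618 -2.039
endloop
endfacet
facet normal -0.225 -0.043 0.973
outer loop
vertex -1.445 -2.151 -1.933
vertex -1.814 -2.618 -2.039
vertex -0.105 -3.657 -1.691
endloop
endfacet
facet normal -0.625 0.607 -0.490
outer loop
vertex -1.814 -2.618 -2.039
vertex -1.275 -2.523 -2.609
vertex -1.868 -3.029 -2.479
endloop
endfacet
facet normal -0.495 -0.604 0.625
outer loop
vertex -1.814 -2.618 -2.039
vertex -1.868 -3.029 -2.479
vertex -0.105 -3.657 -1.691
endloop
endfacet
facet normal -0.625 0.606 -0.491
outer loop
vertex -1.868 -3.029 -2.479
vertex -1.275 -2.523 -2.609
vertex -1.574 -3.144 -2.995
endloop
endfacet
facet normal -0.341 -0.940 0.015
outer loop
vertex -1.868 -3.029 -2.479
vertex -1.574 -3.144 -2.995
vertex -0.105 -3.657 -1.691
endloop
endfacet
facet normal -0.626 0.606 -0.490
outer loop
vertex -1.574 -3.144 -2.995
vertex -1.275 -2.523 -2.609
vertex -1.106 -2.895 -3.285
endloop
endfacet
facet normal 0.145 -0.854 -0.499
outer loop
vertex -1.574 -3.144 -2.995
vertex -1.106 -2.895 -3.285
vertex -0.105 -3.657 -1.691
endloop
endfacet
facet normal -0.626 0.607 -0.490
outer loop
vertex -1.106 -2.895 -3.285
vertex -1.275 -2.523 -2.609
vertex -0.736 -2.428 -3.179
endloop
endfacet
facet normal 0.679 -0.398 -0.617
outer loop
vertex -1.106 -2.895 -3.285
vertex -0.736 -2.428 -3.179
vertex -0.105 -3.657 -1.691
endloop
endfacet

endsolid


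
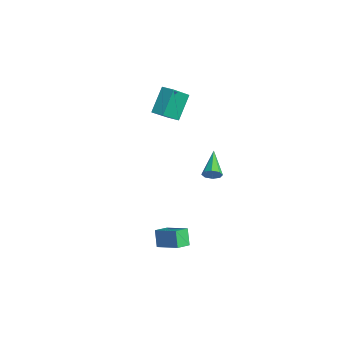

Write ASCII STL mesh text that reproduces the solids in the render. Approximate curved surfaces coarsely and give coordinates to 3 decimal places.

solid 
facet normal -0.496 0.169 0.852
outer loop
vertex 2.949 -3.416 -2.655
vertex 2.676 -2.505 -2.995
vertex 1.654 -4.04 -3.285
endloop
endfacet
facet normal 0.271 -0.902 0.337
outer loop
vertex 2.224 -4.235 -4.265
vertex 2.949 -3.416 -2.655
vertex 1.654 -4.04 -3.285
endloop
endfacet
facet normal -0.496 0.169 0.852
outer loop
vertex 1.654 -4.04 -3.285
vertex 2.676 -2.505 -2.995
vertex 1.38 -3.129 -3.626
endloop
endfacet
facet normal -0.825 -0.398 -0.401
outer loop
vertex 1.38 -3.129 -3.626
vertex 2.224 -4.235 -4.265
vertex 1.654 -4.04 -3.285
endloop
endfacet
facet normal 0.825 0.397 0.401
outer loop
vertex 2.949 -3.416 -2.655
vertex 3.246 -2.7 -3.975
vertex 2.676 -2.505 -2.995
endloop
endfacet
facet normal 0.270 -0.902 0.337
outer loop
vertex 3.52 -3.611 -3.634
vertex 2.949 -3.416 -2.655
vertex 2.224 -4.235 -4.265
endloop
endfacet
facet normal 0.825 0.398 0.402
outer loop
vertex 3.52 -3.611 -3.634
vertex 3.246 -2.7 -3.975
vertex 2.949 -3.416 -2.655
endloop
endfacet
facet normal -0.270 0.902 -0.337
outer loop
vertex 2.676 -2.505 -2.995
vertex 3.246 -2.7 -3.975
vertex 1.38 -3.129 -3.626
endloop
endfacet
facet normal -0.825 -0.397 -0.402
outer loop
vertex 1.951 -3.324 -4.605
vertex 2.224 -4.235 -4.265
vertex 1.38 -3.129 -3.626
endloop
endfacet
facet normal -0.270 0.902 -0.337
outer loop
vertex 1.38 -3.129 -3.626
vertex 3.246 -2.7 -3.975
vertex 1.951 -3.324 -4.605
endloop
endfacet
facet normal 0.496 -0.169 -0.852
outer loop
vertex 1.951 -3.324 -4.605
vertex 3.52 -3.611 -3.634
vertex 2.224 -4.235 -4.265
endloop
endfacet
facet normal 0.496 -0.170 -0.852
outer loop
vertex 3.246 -2.7 -3.975
vertex 3.52 -3.611 -3.634
vertex 1.951 -3.324 -4.605
endloop
endfacet
facet normal -0.896 -0.432 -0.099
outer loop
vertex -3.197 -0.913 4.874
vertex -3.699 0.408 3.65
vertex -2.527 -1.978 3.45
endloop
endfacet
facet normal 0.268 -0.707 0.655
outer loop
vertex -1.801 -1.628 3.53
vertex -3.197 -0.913 4.874
vertex -2.527 -1.978 3.45
endloop
endfacet
facet normal -0.896 -0.432 -0.099
outer loop
vertex -2.527 -1.978 3.45
vertex -3.699 0.408 3.65
vertex -3.029 -0.657 2.226
endloop
endfacet
facet normal 0.353 -0.560 -0.749
outer loop
vertex -3.029 -0.657 2.226
vertex -1.801 -1.628 3.53
vertex -2.527 -1.978 3.45
endloop
endfacet
facet normal -0.353 0.560 0.749
outer loop
vertex -3.197 -0.913 4.874
vertex -2.973 0.758 3.73
vertex -3.699 0.408 3.65
endloop
endfacet
facet normal 0.268 -0.707 0.655
outer loop
vertex -2.471 -0.563 4.954
vertex -3.197 -0.913 4.874
vertex -1.801 -1.628 3.53
endloop
endfacet
facet normal -0.353 0.560 0.749
outer loop
vertex -2.471 -0.563 4.954
vertex -2.973 0.758 3.73
vertex -3.197 -0.913 4.874
endloop
endfacet
facet normal -0.268 0.707 -0.655
outer loop
vertex -3.699 0.408 3.65
vertex -2.973 0.758 3.73
vertex -3.029 -0.657 2.226
endloop
endfacet
facet normal 0.353 -0.560 -0.749
outer loop
vertex -2.303 -0.307 2.306
vertex -1.801 -1.628 3.53
vertex -3.029 -0.657 2.226
endloop
endfacet
facet normal -0.268 0.707 -0.655
outer loop
vertex -3.029 -0.657 2.226
vertex -2.973 0.758 3.73
vertex -2.303 -0.307 2.306
endloop
endfacet
facet normal 0.896 0.432 0.099
outer loop
vertex -2.303 -0.307 2.306
vertex -2.471 -0.563 4.954
vertex -1.801 -1.628 3.53
endloop
endfacet
facet normal 0.896 0.432 0.099
outer loop
vertex -2.973 0.758 3.73
vertex -2.471 -0.563 4.954
vertex -2.303 -0.307 2.306
endloop
endfacet
facet normal 0.756 -0.493 -0.431
outer loop
vertex 1.648 0.119 0.208
vertex 1.26 -0.123 -0.196
vertex 1.602 0.382 -0.174
endloop
endfacet
facet normal 0.403 0.776 0.486
outer loop
vertex 1.648 0.119 0.208
vertex 1.602 0.382 -0.174
vertex -0.16 0.803 0.616
endloop
endfacet
facet normal 0.755 -0.493 -0.432
outer loop
vertex 1.602 0.382 -0.174
vertex 1.26 -0.123 -0.196
vertex 1.355 0.35 -0.569
endloop
endfacet
facet normal 0.154 0.972 -0.175
outer loop
vertex 1.602 0.382 -0.174
vertex 1.355 0.35 -0.569
vertex -0.16 0.803 0.616
endloop
endfacet
facet normal 0.756 -0.492 -0.431
outer loop
vertex 1.355 0.35 -0.569
vertex 1.26 -0.123 -0.196
vertex 1.053 0.041 -0.746
endloop
endfacet
facet normal -0.312 0.683 -0.660
outer loop
vertex 1.355 0.35 -0.569
vertex 1.053 0.041 -0.746
vertex -0.16 0.803 0.616
endloop
endfacet
facet normal 0.755 -0.493 -0.431
outer loop
vertex 1.053 0.041 -0.746
vertex 1.26 -0.123 -0.196
vertex 0.872 -0.364 -0.6
endloop
endfacet
facet normal -0.723 0.076 -0.686
outer loop
vertex 1.053 0.041 -0.746
vertex 0.872 -0.364 -0.6
vertex -0.16 0.803 0.616
endloop
endfacet
facet normal 0.756 -0.492 -0.433
outer loop
vertex 0.872 -0.364 -0.6
vertex 1.26 -0.123 -0.196
vertex 0.919 -0.628 -0.218
endloop
endfacet
facet normal -0.837 -0.493 -0.238
outer loop
vertex 0.872 -0.364 -0.6
vertex 0.919 -0.628 -0.218
vertex -0.16 0.803 0.616
endloop
endfacet
facet normal 0.756 -0.491 -0.433
outer loop
vertex 0.919 -0.628 -0.218
vertex 1.26 -0.123 -0.196
vertex 1.166 -0.596 0.177
endloop
endfacet
facet normal -0.588 -0.690 0.423
outer loop
vertex 0.919 -0.628 -0.218
vertex 1.166 -0.596 0.177
vertex -0.16 0.803 0.616
endloop
endfacet
facet normal 0.755 -0.492 -0.433
outer loop
vertex 1.166 -0.596 0.177
vertex 1.26 -0.123 -0.196
vertex 1.468 -0.287 0.353
endloop
endfacet
facet normal -0.121 -0.400 0.909
outer loop
vertex 1.166 -0.596 0.177
vertex 1.468 -0.287 0.353
vertex -0.16 0.803 0.616
endloop
endfacet
facet normal 0.757 -0.490 -0.433
outer loop
vertex 1.468 -0.287 0.353
vertex 1.26 -0.123 -0.196
vertex 1.648 0.119 0.208
endloop
endfacet
facet normal 0.289 0.206 0.935
outer loop
vertex 1.468 -0.287 0.353
vertex 1.648 0.119 0.208
vertex -0.16 0.803 0.616
endloop
endfacet

endsolid


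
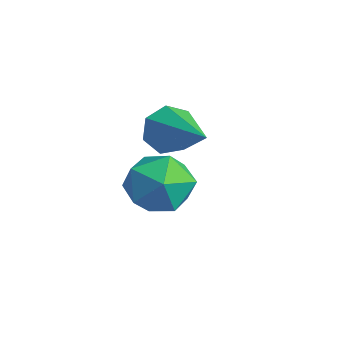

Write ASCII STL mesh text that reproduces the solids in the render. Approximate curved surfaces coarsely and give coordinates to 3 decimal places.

solid 
facet normal -0.834 0.548 0.067
outer loop
vertex -2.246 0.709 -2.205
vertex -2.319 0.499 -1.393
vertex -1.885 1.186 -1.613
endloop
endfacet
facet normal -0.391 0.818 -0.421
outer loop
vertex -2.246 0.709 -2.205
vertex -1.885 1.186 -1.613
vertex -1.473 1.016 -2.326
endloop
endfacet
facet normal -0.267 0.314 -0.911
outer loop
vertex -2.246 0.709 -2.205
vertex -1.473 1.016 -2.326
vertex -1.651 0.224 -2.547
endloop
endfacet
facet normal -0.635 -0.269 -0.724
outer loop
vertex -2.246 0.709 -2.205
vertex -1.651 0.224 -2.547
vertex -2.174 -0.095 -1.97
endloop
endfacet
facet normal -0.985 -0.123 -0.120
outer loop
vertex -2.246 0.709 -2.205
vertex -2.174 -0.095 -1.97
vertex -2.319 0.499 -1.393
endloop
endfacet
facet normal 0.229 0.968 -0.099
outer loop
vertex -1.473 1.016 -2.326
vertex -1.885 1.186 -1.613
vertex -1.066 0.995 -1.59
endloop
endfacet
facet normal -0.489 0.531 0.692
outer loop
vertex -1.885 1.186 -1.613
vertex -2.319 0.499 -1.393
vertex -1.589 0.676 -1.013
endloop
endfacet
facet normal -0.733 -0.557 0.390
outer loop
vertex -2.319 0.499 -1.393
vertex -2.174 -0.095 -1.97
vertex -1.767 -0.116 -1.234
endloop
endfacet
facet normal -0.168 -0.790 -0.589
outer loop
vertex -2.174 -0.095 -1.97
vertex -1.651 0.224 -2.547
vertex -1.355 -0.286 -1.947
endloop
endfacet
facet normal 0.427 0.153 -0.891
outer loop
vertex -1.651 0.224 -2.547
vertex -1.473 1.016 -2.326
vertex -0.921 0.401 -2.167
endloop
endfacet
facet normal 0.635 0.269 0.724
outer loop
vertex -0.994 0.191 -1.355
vertex -1.066 0.995 -1.59
vertex -1.589 0.676 -1.013
endloop
endfacet
facet normal 0.267 -0.314 0.911
outer loop
vertex -0.994 0.191 -1.355
vertex -1.589 0.676 -1.013
vertex -1.767 -0.116 -1.234
endloop
endfacet
facet normal 0.391 -0.818 0.421
outer loop
vertex -0.994 0.191 -1.355
vertex -1.767 -0.116 -1.234
vertex -1.355 -0.286 -1.947
endloop
endfacet
facet normal 0.834 -0.548 -0.067
outer loop
vertex -0.994 0.191 -1.355
vertex -1.355 -0.286 -1.947
vertex -0.921 0.401 -2.167
endloop
endfacet
facet normal 0.985 0.123 0.120
outer loop
vertex -0.994 0.191 -1.355
vertex -0.921 0.401 -2.167
vertex -1.066 0.995 -1.59
endloop
endfacet
facet normal 0.168 0.790 0.589
outer loop
vertex -1.589 0.676 -1.013
vertex -1.066 0.995 -1.59
vertex -1.885 1.186 -1.613
endloop
endfacet
facet normal -0.427 -0.153 0.891
outer loop
vertex -1.767 -0.116 -1.234
vertex -1.589 0.676 -1.013
vertex -2.319 0.499 -1.393
endloop
endfacet
facet normal -0.229 -0.968 0.099
outer loop
vertex -1.355 -0.286 -1.947
vertex -1.767 -0.116 -1.234
vertex -2.174 -0.095 -1.97
endloop
endfacet
facet normal 0.489 -0.531 -0.692
outer loop
vertex -0.921 0.401 -2.167
vertex -1.355 -0.286 -1.947
vertex -1.651 0.224 -2.547
endloop
endfacet
facet normal 0.733 0.557 -0.390
outer loop
vertex -1.066 0.995 -1.59
vertex -0.921 0.401 -2.167
vertex -1.473 1.016 -2.326
endloop
endfacet
facet normal -0.935 0.001 -0.355
outer loop
vertex -0.813 0.017 -0.311
vertex -0.996 0.32 0.172
vertex -0.797 0.535 -0.351
endloop
endfacet
facet normal 0.648 -0.079 -0.758
outer loop
vertex -0.813 0.017 -0.311
vertex -0.797 0.535 -0.351
vertex 0.416 0.32 0.708
endloop
endfacet
facet normal -0.935 -0.001 -0.356
outer loop
vertex -0.797 0.535 -0.351
vertex -0.996 0.32 0.172
vertex -0.932 0.892 0.003
endloop
endfacet
facet normal 0.544 0.686 -0.484
outer loop
vertex -0.797 0.535 -0.351
vertex -0.932 0.892 0.003
vertex 0.416 0.32 0.708
endloop
endfacet
facet normal -0.936 0.000 -0.353
outer loop
vertex -0.932 0.892 0.003
vertex -0.996 0.32 0.172
vertex -1.114 0.819 0.485
endloop
endfacet
facet normal 0.269 0.932 0.243
outer loop
vertex -0.932 0.892 0.003
vertex -1.114 0.819 0.485
vertex 0.416 0.32 0.708
endloop
endfacet
facet normal -0.935 0.001 -0.355
outer loop
vertex -1.114 0.819 0.485
vertex -0.996 0.32 0.172
vertex -1.208 0.37 0.731
endloop
endfacet
facet normal 0.027 0.476 0.879
outer loop
vertex -1.114 0.819 0.485
vertex -1.208 0.37 0.731
vertex 0.416 0.32 0.708
endloop
endfacet
facet normal -0.935 -0.000 -0.355
outer loop
vertex -1.208 0.37 0.731
vertex -0.996 0.32 0.172
vertex -1.142 -0.116 0.557
endloop
endfacet
facet normal 0.003 -0.337 0.942
outer loop
vertex -1.208 0.37 0.731
vertex -1.142 -0.116 0.557
vertex 0.416 0.32 0.708
endloop
endfacet
facet normal -0.935 -0.000 -0.355
outer loop
vertex -1.142 -0.116 0.557
vertex -0.996 0.32 0.172
vertex -0.966 -0.274 0.093
endloop
endfacet
facet normal 0.214 -0.897 0.387
outer loop
vertex -1.142 -0.116 0.557
vertex -0.966 -0.274 0.093
vertex 0.416 0.32 0.708
endloop
endfacet
facet normal -0.935 -0.000 -0.354
outer loop
vertex -0.966 -0.274 0.093
vertex -0.996 0.32 0.172
vertex -0.813 0.017 -0.311
endloop
endfacet
facet normal 0.501 -0.781 -0.373
outer loop
vertex -0.966 -0.274 0.093
vertex -0.813 0.017 -0.311
vertex 0.416 0.32 0.708
endloop
endfacet

endsolid


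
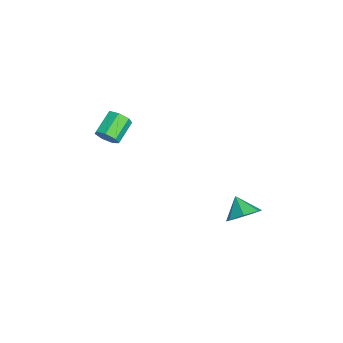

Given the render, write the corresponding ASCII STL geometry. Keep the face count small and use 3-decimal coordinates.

solid 
facet normal 0.712 0.292 -0.638
outer loop
vertex 4.105 3.266 0.443
vertex 3.597 4.011 0.217
vertex 4.234 3.926 0.889
endloop
endfacet
facet normal 0.141 -0.573 0.807
outer loop
vertex 4.105 3.266 0.443
vertex 4.234 3.926 0.889
vertex 2.763 3.669 0.963
endloop
endfacet
facet normal 0.712 0.292 -0.638
outer loop
vertex 4.234 3.926 0.889
vertex 3.597 4.011 0.217
vertex 3.883 4.65 0.829
endloop
endfacet
facet normal 0.033 0.098 0.995
outer loop
vertex 4.234 3.926 0.889
vertex 3.883 4.65 0.829
vertex 2.763 3.669 0.963
endloop
endfacet
facet normal 0.712 0.293 -0.638
outer loop
vertex 3.883 4.65 0.829
vertex 3.597 4.011 0.217
vertex 3.316 4.893 0.308
endloop
endfacet
facet normal -0.412 0.568 0.713
outer loop
vertex 3.883 4.65 0.829
vertex 3.316 4.893 0.308
vertex 2.763 3.669 0.963
endloop
endfacet
facet normal 0.713 0.293 -0.638
outer loop
vertex 3.316 4.893 0.308
vertex 3.597 4.011 0.217
vertex 2.961 4.472 -0.282
endloop
endfacet
facet normal -0.859 0.481 0.174
outer loop
vertex 3.316 4.893 0.308
vertex 2.961 4.472 -0.282
vertex 2.763 3.669 0.963
endloop
endfacet
facet normal 0.712 0.292 -0.638
outer loop
vertex 2.961 4.472 -0.282
vertex 3.597 4.011 0.217
vertex 3.085 3.703 -0.496
endloop
endfacet
facet normal -0.971 -0.096 -0.217
outer loop
vertex 2.961 4.472 -0.282
vertex 3.085 3.703 -0.496
vertex 2.763 3.669 0.963
endloop
endfacet
facet normal 0.713 0.292 -0.638
outer loop
vertex 3.085 3.703 -0.496
vertex 3.597 4.011 0.217
vertex 3.594 3.167 -0.173
endloop
endfacet
facet normal -0.664 -0.729 -0.164
outer loop
vertex 3.085 3.703 -0.496
vertex 3.594 3.167 -0.173
vertex 2.763 3.669 0.963
endloop
endfacet
facet normal 0.712 0.292 -0.638
outer loop
vertex 3.594 3.167 -0.173
vertex 3.597 4.011 0.217
vertex 4.105 3.266 0.443
endloop
endfacet
facet normal -0.170 -0.941 0.292
outer loop
vertex 3.594 3.167 -0.173
vertex 4.105 3.266 0.443
vertex 2.763 3.669 0.963
endloop
endfacet
facet normal 0.732 -0.498 -0.465
outer loop
vertex -1.981 -1.838 1.416
vertex -2.453 -2.278 1.145
vertex -2.213 -1.677 0.879
endloop
endfacet
facet normal 0.564 0.826 0.004
outer loop
vertex -1.981 -1.838 1.416
vertex -2.213 -1.677 0.879
vertex -3.035 -1.121 2.086
endloop
endfacet
facet normal 0.563 0.826 0.003
outer loop
vertex -3.035 -1.121 2.086
vertex -2.213 -1.677 0.879
vertex -3.268 -0.96 1.548
endloop
endfacet
facet normal -0.732 0.497 0.466
outer loop
vertex -3.035 -1.121 2.086
vertex -3.268 -0.96 1.548
vertex -3.507 -1.562 1.815
endloop
endfacet
facet normal 0.732 -0.498 -0.465
outer loop
vertex -2.213 -1.677 0.879
vertex -2.453 -2.278 1.145
vertex -2.626 -1.969 0.542
endloop
endfacet
facet normal 0.053 0.722 -0.690
outer loop
vertex -2.213 -1.677 0.879
vertex -2.626 -1.969 0.542
vertex -3.268 -0.96 1.548
endloop
endfacet
facet normal 0.053 0.722 -0.690
outer loop
vertex -3.268 -0.96 1.548
vertex -2.626 -1.969 0.542
vertex -3.68 -1.252 1.211
endloop
endfacet
facet normal -0.733 0.497 0.465
outer loop
vertex -3.268 -0.96 1.548
vertex -3.68 -1.252 1.211
vertex -3.507 -1.562 1.815
endloop
endfacet
facet normal 0.733 -0.497 -0.465
outer loop
vertex -2.626 -1.969 0.542
vertex -2.453 -2.278 1.145
vertex -2.908 -2.494 0.659
endloop
endfacet
facet normal -0.498 0.075 -0.864
outer loop
vertex -2.626 -1.969 0.542
vertex -2.908 -2.494 0.659
vertex -3.68 -1.252 1.211
endloop
endfacet
facet normal -0.499 0.074 -0.864
outer loop
vertex -3.68 -1.252 1.211
vertex -2.908 -2.494 0.659
vertex -3.962 -1.777 1.329
endloop
endfacet
facet normal -0.732 0.498 0.465
outer loop
vertex -3.68 -1.252 1.211
vertex -3.962 -1.777 1.329
vertex -3.507 -1.562 1.815
endloop
endfacet
facet normal 0.732 -0.498 -0.464
outer loop
vertex -2.908 -2.494 0.659
vertex -2.453 -2.278 1.145
vertex -2.848 -2.856 1.142
endloop
endfacet
facet normal -0.674 -0.629 -0.388
outer loop
vertex -2.908 -2.494 0.659
vertex -2.848 -2.856 1.142
vertex -3.962 -1.777 1.329
endloop
endfacet
facet normal -0.674 -0.628 -0.389
outer loop
vertex -3.962 -1.777 1.329
vertex -2.848 -2.856 1.142
vertex -3.902 -2.14 1.812
endloop
endfacet
facet normal -0.732 0.498 0.465
outer loop
vertex -3.962 -1.777 1.329
vertex -3.902 -2.14 1.812
vertex -3.507 -1.562 1.815
endloop
endfacet
facet normal 0.732 -0.498 -0.465
outer loop
vertex -2.848 -2.856 1.142
vertex -2.453 -2.278 1.145
vertex -2.49 -2.784 1.628
endloop
endfacet
facet normal -0.343 -0.859 0.380
outer loop
vertex -2.848 -2.856 1.142
vertex -2.49 -2.784 1.628
vertex -3.902 -2.14 1.812
endloop
endfacet
facet normal -0.342 -0.859 0.381
outer loop
vertex -3.902 -2.14 1.812
vertex -2.49 -2.784 1.628
vertex -3.544 -2.067 2.298
endloop
endfacet
facet normal -0.732 0.498 0.465
outer loop
vertex -3.902 -2.14 1.812
vertex -3.544 -2.067 2.298
vertex -3.507 -1.562 1.815
endloop
endfacet
facet normal 0.732 -0.498 -0.466
outer loop
vertex -2.49 -2.784 1.628
vertex -2.453 -2.278 1.145
vertex -2.104 -2.331 1.75
endloop
endfacet
facet normal 0.247 -0.443 0.862
outer loop
vertex -2.49 -2.784 1.628
vertex -2.104 -2.331 1.75
vertex -3.544 -2.067 2.298
endloop
endfacet
facet normal 0.247 -0.443 0.862
outer loop
vertex -3.544 -2.067 2.298
vertex -2.104 -2.331 1.75
vertex -3.158 -1.614 2.42
endloop
endfacet
facet normal -0.732 0.498 0.465
outer loop
vertex -3.544 -2.067 2.298
vertex -3.158 -1.614 2.42
vertex -3.507 -1.562 1.815
endloop
endfacet
facet normal 0.732 -0.498 -0.466
outer loop
vertex -2.104 -2.331 1.75
vertex -2.453 -2.278 1.145
vertex -1.981 -1.838 1.416
endloop
endfacet
facet normal 0.651 0.308 0.694
outer loop
vertex -2.104 -2.331 1.75
vertex -1.981 -1.838 1.416
vertex -3.158 -1.614 2.42
endloop
endfacet
facet normal 0.651 0.308 0.694
outer loop
vertex -3.158 -1.614 2.42
vertex -1.981 -1.838 1.416
vertex -3.035 -1.121 2.086
endloop
endfacet
facet normal -0.732 0.498 0.465
outer loop
vertex -3.158 -1.614 2.42
vertex -3.035 -1.121 2.086
vertex -3.507 -1.562 1.815
endloop
endfacet

endsolid


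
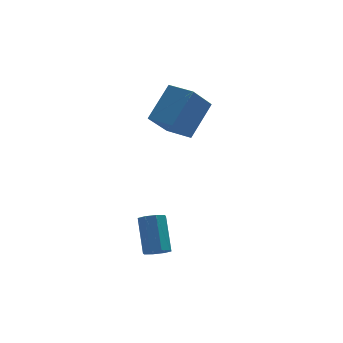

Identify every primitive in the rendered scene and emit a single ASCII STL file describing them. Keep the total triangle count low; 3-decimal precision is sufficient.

solid 
facet normal -0.581 0.813 -0.034
outer loop
vertex 0.407 3.188 2.073
vertex 1.565 4.072 3.443
vertex 1.414 3.853 0.792
endloop
endfacet
facet normal -0.579 -0.443 -0.685
outer loop
vertex 2.175 2.788 0.837
vertex 0.407 3.188 2.073
vertex 1.414 3.853 0.792
endloop
endfacet
facet normal -0.580 0.814 -0.034
outer loop
vertex 1.414 3.853 0.792
vertex 1.565 4.072 3.443
vertex 2.573 4.737 2.162
endloop
endfacet
facet normal 0.572 0.378 -0.728
outer loop
vertex 2.573 4.737 2.162
vertex 2.175 2.788 0.837
vertex 1.414 3.853 0.792
endloop
endfacet
facet normal -0.572 -0.378 0.728
outer loop
vertex 0.407 3.188 2.073
vertex 2.326 3.007 3.488
vertex 1.565 4.072 3.443
endloop
endfacet
facet normal -0.579 -0.442 -0.685
outer loop
vertex 1.167 2.123 2.118
vertex 0.407 3.188 2.073
vertex 2.175 2.788 0.837
endloop
endfacet
facet normal -0.572 -0.378 0.728
outer loop
vertex 1.167 2.123 2.118
vertex 2.326 3.007 3.488
vertex 0.407 3.188 2.073
endloop
endfacet
facet normal 0.579 0.442 0.685
outer loop
vertex 1.565 4.072 3.443
vertex 2.326 3.007 3.488
vertex 2.573 4.737 2.162
endloop
endfacet
facet normal 0.572 0.378 -0.728
outer loop
vertex 3.333 3.672 2.207
vertex 2.175 2.788 0.837
vertex 2.573 4.737 2.162
endloop
endfacet
facet normal 0.579 0.442 0.685
outer loop
vertex 2.573 4.737 2.162
vertex 2.326 3.007 3.488
vertex 3.333 3.672 2.207
endloop
endfacet
facet normal 0.580 -0.814 0.034
outer loop
vertex 3.333 3.672 2.207
vertex 1.167 2.123 2.118
vertex 2.175 2.788 0.837
endloop
endfacet
facet normal 0.580 -0.814 0.034
outer loop
vertex 2.326 3.007 3.488
vertex 1.167 2.123 2.118
vertex 3.333 3.672 2.207
endloop
endfacet
facet normal -0.064 -0.678 -0.732
outer loop
vertex -0.013 -1.723 -2.795
vertex -0.476 -1.423 -3.032
vertex 0.12 -1.406 -3.1
endloop
endfacet
facet normal 0.955 -0.254 0.153
outer loop
vertex -0.013 -1.723 -2.795
vertex 0.12 -1.406 -3.1
vertex 0.099 -0.516 -1.491
endloop
endfacet
facet normal 0.955 -0.254 0.153
outer loop
vertex 0.099 -0.516 -1.491
vertex 0.12 -1.406 -3.1
vertex 0.232 -0.199 -1.796
endloop
endfacet
facet normal 0.063 0.678 0.732
outer loop
vertex 0.099 -0.516 -1.491
vertex 0.232 -0.199 -1.796
vertex -0.364 -0.217 -1.728
endloop
endfacet
facet normal -0.064 -0.678 -0.733
outer loop
vertex 0.12 -1.406 -3.1
vertex -0.476 -1.423 -3.032
vertex -0.097 -1.099 -3.365
endloop
endfacet
facet normal 0.879 0.309 -0.362
outer loop
vertex 0.12 -1.406 -3.1
vertex -0.097 -1.099 -3.365
vertex 0.232 -0.199 -1.796
endloop
endfacet
facet normal 0.880 0.308 -0.361
outer loop
vertex 0.232 -0.199 -1.796
vertex -0.097 -1.099 -3.365
vertex 0.016 0.107 -2.061
endloop
endfacet
facet normal 0.063 0.678 0.732
outer loop
vertex 0.232 -0.199 -1.796
vertex 0.016 0.107 -2.061
vertex -0.364 -0.217 -1.728
endloop
endfacet
facet normal -0.064 -0.678 -0.732
outer loop
vertex -0.097 -1.099 -3.365
vertex -0.476 -1.423 -3.032
vertex -0.535 -0.982 -3.435
endloop
endfacet
facet normal 0.290 0.690 -0.663
outer loop
vertex -0.097 -1.099 -3.365
vertex -0.535 -0.982 -3.435
vertex 0.016 0.107 -2.061
endloop
endfacet
facet normal 0.290 0.690 -0.663
outer loop
vertex 0.016 0.107 -2.061
vertex -0.535 -0.982 -3.435
vertex -0.422 0.224 -2.131
endloop
endfacet
facet normal 0.064 0.678 0.732
outer loop
vertex 0.016 0.107 -2.061
vertex -0.422 0.224 -2.131
vertex -0.364 -0.217 -1.728
endloop
endfacet
facet normal -0.063 -0.678 -0.733
outer loop
vertex -0.535 -0.982 -3.435
vertex -0.476 -1.423 -3.032
vertex -0.939 -1.124 -3.269
endloop
endfacet
facet normal -0.471 0.667 -0.576
outer loop
vertex -0.535 -0.982 -3.435
vertex -0.939 -1.124 -3.269
vertex -0.422 0.224 -2.131
endloop
endfacet
facet normal -0.469 0.668 -0.578
outer loop
vertex -0.422 0.224 -2.131
vertex -0.939 -1.124 -3.269
vertex -0.827 0.083 -1.965
endloop
endfacet
facet normal 0.064 0.678 0.732
outer loop
vertex -0.422 0.224 -2.131
vertex -0.827 0.083 -1.965
vertex -0.364 -0.217 -1.728
endloop
endfacet
facet normal -0.063 -0.678 -0.732
outer loop
vertex -0.939 -1.124 -3.269
vertex -0.476 -1.423 -3.032
vertex -1.072 -1.441 -2.964
endloop
endfacet
facet normal -0.955 0.254 -0.153
outer loop
vertex -0.939 -1.124 -3.269
vertex -1.072 -1.441 -2.964
vertex -0.827 0.083 -1.965
endloop
endfacet
facet normal -0.955 0.254 -0.153
outer loop
vertex -0.827 0.083 -1.965
vertex -1.072 -1.441 -2.964
vertex -0.96 -0.234 -1.66
endloop
endfacet
facet normal 0.064 0.678 0.732
outer loop
vertex -0.827 0.083 -1.965
vertex -0.96 -0.234 -1.66
vertex -0.364 -0.217 -1.728
endloop
endfacet
facet normal -0.063 -0.678 -0.732
outer loop
vertex -1.072 -1.441 -2.964
vertex -0.476 -1.423 -3.032
vertex -0.856 -1.747 -2.699
endloop
endfacet
facet normal -0.880 -0.308 0.361
outer loop
vertex -1.072 -1.441 -2.964
vertex -0.856 -1.747 -2.699
vertex -0.96 -0.234 -1.66
endloop
endfacet
facet normal -0.879 -0.309 0.362
outer loop
vertex -0.96 -0.234 -1.66
vertex -0.856 -1.747 -2.699
vertex -0.743 -0.541 -1.395
endloop
endfacet
facet normal 0.064 0.678 0.733
outer loop
vertex -0.96 -0.234 -1.66
vertex -0.743 -0.541 -1.395
vertex -0.364 -0.217 -1.728
endloop
endfacet
facet normal -0.064 -0.678 -0.732
outer loop
vertex -0.856 -1.747 -2.699
vertex -0.476 -1.423 -3.032
vertex -0.418 -1.864 -2.629
endloop
endfacet
facet normal -0.290 -0.690 0.663
outer loop
vertex -0.856 -1.747 -2.699
vertex -0.418 -1.864 -2.629
vertex -0.743 -0.541 -1.395
endloop
endfacet
facet normal -0.290 -0.690 0.663
outer loop
vertex -0.743 -0.541 -1.395
vertex -0.418 -1.864 -2.629
vertex -0.305 -0.658 -1.325
endloop
endfacet
facet normal 0.064 0.678 0.732
outer loop
vertex -0.743 -0.541 -1.395
vertex -0.305 -0.658 -1.325
vertex -0.364 -0.217 -1.728
endloop
endfacet
facet normal -0.064 -0.678 -0.732
outer loop
vertex -0.418 -1.864 -2.629
vertex -0.476 -1.423 -3.032
vertex -0.013 -1.723 -2.795
endloop
endfacet
facet normal 0.469 -0.668 0.577
outer loop
vertex -0.418 -1.864 -2.629
vertex -0.013 -1.723 -2.795
vertex -0.305 -0.658 -1.325
endloop
endfacet
facet normal 0.471 -0.667 0.577
outer loop
vertex -0.305 -0.658 -1.325
vertex -0.013 -1.723 -2.795
vertex 0.099 -0.516 -1.491
endloop
endfacet
facet normal 0.063 0.678 0.733
outer loop
vertex -0.305 -0.658 -1.325
vertex 0.099 -0.516 -1.491
vertex -0.364 -0.217 -1.728
endloop
endfacet

endsolid


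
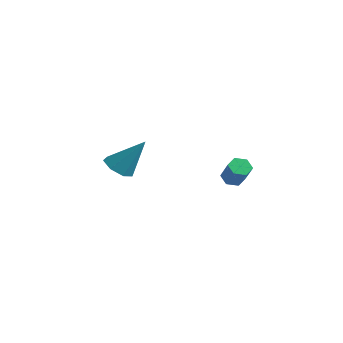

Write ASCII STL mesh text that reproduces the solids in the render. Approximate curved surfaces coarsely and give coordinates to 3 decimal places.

solid 
facet normal -0.586 0.270 -0.764
outer loop
vertex 2.478 -2.5 -0.911
vertex 2.022 -2.413 -0.531
vertex 2.397 -1.962 -0.659
endloop
endfacet
facet normal 0.798 0.350 -0.490
outer loop
vertex 2.478 -2.5 -0.911
vertex 2.397 -1.962 -0.659
vertex 3.293 -2.874 0.15
endloop
endfacet
facet normal 0.799 0.350 -0.489
outer loop
vertex 3.293 -2.874 0.15
vertex 2.397 -1.962 -0.659
vertex 3.212 -2.336 0.403
endloop
endfacet
facet normal 0.587 -0.270 0.763
outer loop
vertex 3.293 -2.874 0.15
vertex 3.212 -2.336 0.403
vertex 2.838 -2.787 0.531
endloop
endfacet
facet normal -0.586 0.270 -0.764
outer loop
vertex 2.397 -1.962 -0.659
vertex 2.022 -2.413 -0.531
vertex 1.941 -1.875 -0.279
endloop
endfacet
facet normal 0.281 0.952 0.119
outer loop
vertex 2.397 -1.962 -0.659
vertex 1.941 -1.875 -0.279
vertex 3.212 -2.336 0.403
endloop
endfacet
facet normal 0.281 0.952 0.119
outer loop
vertex 3.212 -2.336 0.403
vertex 1.941 -1.875 -0.279
vertex 2.756 -2.249 0.783
endloop
endfacet
facet normal 0.586 -0.269 0.765
outer loop
vertex 3.212 -2.336 0.403
vertex 2.756 -2.249 0.783
vertex 2.838 -2.787 0.531
endloop
endfacet
facet normal -0.588 0.269 -0.763
outer loop
vertex 1.941 -1.875 -0.279
vertex 2.022 -2.413 -0.531
vertex 1.567 -2.326 -0.15
endloop
endfacet
facet normal -0.517 0.602 0.609
outer loop
vertex 1.941 -1.875 -0.279
vertex 1.567 -2.326 -0.15
vertex 2.756 -2.249 0.783
endloop
endfacet
facet normal -0.517 0.602 0.609
outer loop
vertex 2.756 -2.249 0.783
vertex 1.567 -2.326 -0.15
vertex 2.382 -2.7 0.911
endloop
endfacet
facet normal 0.586 -0.269 0.765
outer loop
vertex 2.756 -2.249 0.783
vertex 2.382 -2.7 0.911
vertex 2.838 -2.787 0.531
endloop
endfacet
facet normal -0.587 0.270 -0.763
outer loop
vertex 1.567 -2.326 -0.15
vertex 2.022 -2.413 -0.531
vertex 1.648 -2.864 -0.403
endloop
endfacet
facet normal -0.798 -0.350 0.490
outer loop
vertex 1.567 -2.326 -0.15
vertex 1.648 -2.864 -0.403
vertex 2.382 -2.7 0.911
endloop
endfacet
facet normal -0.799 -0.350 0.490
outer loop
vertex 2.382 -2.7 0.911
vertex 1.648 -2.864 -0.403
vertex 2.463 -3.238 0.659
endloop
endfacet
facet normal 0.586 -0.270 0.764
outer loop
vertex 2.382 -2.7 0.911
vertex 2.463 -3.238 0.659
vertex 2.838 -2.787 0.531
endloop
endfacet
facet normal -0.586 0.269 -0.765
outer loop
vertex 1.648 -2.864 -0.403
vertex 2.022 -2.413 -0.531
vertex 2.104 -2.951 -0.783
endloop
endfacet
facet normal -0.281 -0.952 -0.119
outer loop
vertex 1.648 -2.864 -0.403
vertex 2.104 -2.951 -0.783
vertex 2.463 -3.238 0.659
endloop
endfacet
facet normal -0.281 -0.952 -0.119
outer loop
vertex 2.463 -3.238 0.659
vertex 2.104 -2.951 -0.783
vertex 2.919 -3.325 0.279
endloop
endfacet
facet normal 0.586 -0.270 0.764
outer loop
vertex 2.463 -3.238 0.659
vertex 2.919 -3.325 0.279
vertex 2.838 -2.787 0.531
endloop
endfacet
facet normal -0.586 0.269 -0.765
outer loop
vertex 2.104 -2.951 -0.783
vertex 2.022 -2.413 -0.531
vertex 2.478 -2.5 -0.911
endloop
endfacet
facet normal 0.517 -0.602 -0.609
outer loop
vertex 2.104 -2.951 -0.783
vertex 2.478 -2.5 -0.911
vertex 2.919 -3.325 0.279
endloop
endfacet
facet normal 0.516 -0.602 -0.609
outer loop
vertex 2.919 -3.325 0.279
vertex 2.478 -2.5 -0.911
vertex 3.293 -2.874 0.15
endloop
endfacet
facet normal 0.588 -0.269 0.763
outer loop
vertex 2.919 -3.325 0.279
vertex 3.293 -2.874 0.15
vertex 2.838 -2.787 0.531
endloop
endfacet
facet normal -0.460 -0.397 -0.794
outer loop
vertex -3.206 -3.906 -1.638
vertex -3.843 -4.244 -1.1
vertex -3.823 -3.444 -1.511
endloop
endfacet
facet normal 0.540 0.796 -0.273
outer loop
vertex -3.206 -3.906 -1.638
vertex -3.823 -3.444 -1.511
vertex -2.837 -3.376 0.64
endloop
endfacet
facet normal -0.460 -0.397 -0.794
outer loop
vertex -3.823 -3.444 -1.511
vertex -3.843 -4.244 -1.1
vertex -4.455 -3.584 -1.075
endloop
endfacet
facet normal -0.182 0.982 0.052
outer loop
vertex -3.823 -3.444 -1.511
vertex -4.455 -3.584 -1.075
vertex -2.837 -3.376 0.64
endloop
endfacet
facet normal -0.459 -0.396 -0.795
outer loop
vertex -4.455 -3.584 -1.075
vertex -3.843 -4.244 -1.1
vertex -4.627 -4.222 -0.658
endloop
endfacet
facet normal -0.647 0.532 0.546
outer loop
vertex -4.455 -3.584 -1.075
vertex -4.627 -4.222 -0.658
vertex -2.837 -3.376 0.64
endloop
endfacet
facet normal -0.459 -0.396 -0.795
outer loop
vertex -4.627 -4.222 -0.658
vertex -3.843 -4.244 -1.1
vertex -4.209 -4.876 -0.574
endloop
endfacet
facet normal -0.505 -0.215 0.836
outer loop
vertex -4.627 -4.222 -0.658
vertex -4.209 -4.876 -0.574
vertex -2.837 -3.376 0.64
endloop
endfacet
facet normal -0.459 -0.396 -0.795
outer loop
vertex -4.209 -4.876 -0.574
vertex -3.843 -4.244 -1.1
vertex -3.515 -5.054 -0.886
endloop
endfacet
facet normal 0.138 -0.696 0.704
outer loop
vertex -4.209 -4.876 -0.574
vertex -3.515 -5.054 -0.886
vertex -2.837 -3.376 0.64
endloop
endfacet
facet normal -0.459 -0.396 -0.795
outer loop
vertex -3.515 -5.054 -0.886
vertex -3.843 -4.244 -1.1
vertex -3.069 -4.622 -1.359
endloop
endfacet
facet normal 0.797 -0.549 0.250
outer loop
vertex -3.515 -5.054 -0.886
vertex -3.069 -4.622 -1.359
vertex -2.837 -3.376 0.64
endloop
endfacet
facet normal -0.460 -0.397 -0.794
outer loop
vertex -3.069 -4.622 -1.359
vertex -3.843 -4.244 -1.1
vertex -3.206 -3.906 -1.638
endloop
endfacet
facet normal 0.976 0.115 -0.185
outer loop
vertex -3.069 -4.622 -1.359
vertex -3.206 -3.906 -1.638
vertex -2.837 -3.376 0.64
endloop
endfacet

endsolid


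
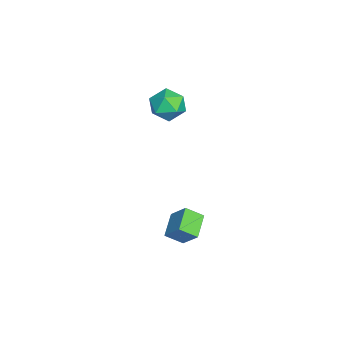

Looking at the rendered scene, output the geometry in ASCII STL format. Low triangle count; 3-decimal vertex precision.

solid 
facet normal -0.917 0.144 0.372
outer loop
vertex -0.401 -2.546 -2.293
vertex 0.081 -1.854 -1.371
vertex -0.502 -1.718 -2.862
endloop
endfacet
facet normal -0.386 -0.554 -0.738
outer loop
vertex 0.699 -1.906 -3.349
vertex -0.401 -2.546 -2.293
vertex -0.502 -1.718 -2.862
endloop
endfacet
facet normal -0.917 0.144 0.372
outer loop
vertex -0.502 -1.718 -2.862
vertex 0.081 -1.854 -1.371
vertex -0.02 -1.026 -1.94
endloop
endfacet
facet normal -0.100 0.820 -0.563
outer loop
vertex -0.02 -1.026 -1.94
vertex 0.699 -1.906 -3.349
vertex -0.502 -1.718 -2.862
endloop
endfacet
facet normal 0.100 -0.820 0.563
outer loop
vertex -0.401 -2.546 -2.293
vertex 1.282 -2.042 -1.858
vertex 0.081 -1.854 -1.371
endloop
endfacet
facet normal -0.386 -0.554 -0.738
outer loop
vertex 0.8 -2.734 -2.78
vertex -0.401 -2.546 -2.293
vertex 0.699 -1.906 -3.349
endloop
endfacet
facet normal 0.100 -0.820 0.563
outer loop
vertex 0.8 -2.734 -2.78
vertex 1.282 -2.042 -1.858
vertex -0.401 -2.546 -2.293
endloop
endfacet
facet normal 0.386 0.554 0.738
outer loop
vertex 0.081 -1.854 -1.371
vertex 1.282 -2.042 -1.858
vertex -0.02 -1.026 -1.94
endloop
endfacet
facet normal -0.100 0.820 -0.563
outer loop
vertex 1.181 -1.214 -2.427
vertex 0.699 -1.906 -3.349
vertex -0.02 -1.026 -1.94
endloop
endfacet
facet normal 0.386 0.554 0.738
outer loop
vertex -0.02 -1.026 -1.94
vertex 1.282 -2.042 -1.858
vertex 1.181 -1.214 -2.427
endloop
endfacet
facet normal 0.917 -0.144 -0.372
outer loop
vertex 1.181 -1.214 -2.427
vertex 0.8 -2.734 -2.78
vertex 0.699 -1.906 -3.349
endloop
endfacet
facet normal 0.917 -0.144 -0.372
outer loop
vertex 1.282 -2.042 -1.858
vertex 0.8 -2.734 -2.78
vertex 1.181 -1.214 -2.427
endloop
endfacet
facet normal -0.641 0.481 0.598
outer loop
vertex -3.664 -2.458 3.377
vertex -3.423 -3.036 4.101
vertex -2.943 -2.22 3.959
endloop
endfacet
facet normal -0.381 0.920 0.096
outer loop
vertex -3.664 -2.458 3.377
vertex -2.943 -2.22 3.959
vertex -2.86 -2.087 3.015
endloop
endfacet
facet normal -0.541 0.644 -0.541
outer loop
vertex -3.664 -2.458 3.377
vertex -2.86 -2.087 3.015
vertex -3.29 -2.819 2.574
endloop
endfacet
facet normal -0.900 0.036 -0.435
outer loop
vertex -3.664 -2.458 3.377
vertex -3.29 -2.819 2.574
vertex -3.638 -3.406 3.245
endloop
endfacet
facet normal -0.961 -0.064 0.269
outer loop
vertex -3.664 -2.458 3.377
vertex -3.638 -3.406 3.245
vertex -3.423 -3.036 4.101
endloop
endfacet
facet normal 0.329 0.931 0.160
outer loop
vertex -2.86 -2.087 3.015
vertex -2.943 -2.22 3.959
vertex -2.122 -2.434 3.515
endloop
endfacet
facet normal -0.090 0.222 0.971
outer loop
vertex -2.943 -2.22 3.959
vertex -3.423 -3.036 4.101
vertex -2.47 -3.021 4.186
endloop
endfacet
facet normal -0.608 -0.661 0.439
outer loop
vertex -3.423 -3.036 4.101
vertex -3.638 -3.406 3.245
vertex -2.9 -3.753 3.745
endloop
endfacet
facet normal -0.509 -0.499 -0.701
outer loop
vertex -3.638 -3.406 3.245
vertex -3.29 -2.819 2.574
vertex -2.817 -3.62 2.801
endloop
endfacet
facet normal 0.070 0.484 -0.872
outer loop
vertex -3.29 -2.819 2.574
vertex -2.86 -2.087 3.015
vertex -2.337 -2.804 2.659
endloop
endfacet
facet normal 0.900 -0.036 0.435
outer loop
vertex -2.096 -3.382 3.383
vertex -2.122 -2.434 3.515
vertex -2.47 -3.021 4.186
endloop
endfacet
facet normal 0.541 -0.644 0.541
outer loop
vertex -2.096 -3.382 3.383
vertex -2.47 -3.021 4.186
vertex -2.9 -3.753 3.745
endloop
endfacet
facet normal 0.381 -0.920 -0.096
outer loop
vertex -2.096 -3.382 3.383
vertex -2.9 -3.753 3.745
vertex -2.817 -3.62 2.801
endloop
endfacet
facet normal 0.641 -0.481 -0.598
outer loop
vertex -2.096 -3.382 3.383
vertex -2.817 -3.62 2.801
vertex -2.337 -2.804 2.659
endloop
endfacet
facet normal 0.961 0.064 -0.269
outer loop
vertex -2.096 -3.382 3.383
vertex -2.337 -2.804 2.659
vertex -2.122 -2.434 3.515
endloop
endfacet
facet normal 0.509 0.499 0.701
outer loop
vertex -2.47 -3.021 4.186
vertex -2.122 -2.434 3.515
vertex -2.943 -2.22 3.959
endloop
endfacet
facet normal -0.070 -0.484 0.872
outer loop
vertex -2.9 -3.753 3.745
vertex -2.47 -3.021 4.186
vertex -3.423 -3.036 4.101
endloop
endfacet
facet normal -0.329 -0.931 -0.160
outer loop
vertex -2.817 -3.62 2.801
vertex -2.9 -3.753 3.745
vertex -3.638 -3.406 3.245
endloop
endfacet
facet normal 0.090 -0.222 -0.971
outer loop
vertex -2.337 -2.804 2.659
vertex -2.817 -3.62 2.801
vertex -3.29 -2.819 2.574
endloop
endfacet
facet normal 0.608 0.661 -0.439
outer loop
vertex -2.122 -2.434 3.515
vertex -2.337 -2.804 2.659
vertex -2.86 -2.087 3.015
endloop
endfacet

endsolid
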